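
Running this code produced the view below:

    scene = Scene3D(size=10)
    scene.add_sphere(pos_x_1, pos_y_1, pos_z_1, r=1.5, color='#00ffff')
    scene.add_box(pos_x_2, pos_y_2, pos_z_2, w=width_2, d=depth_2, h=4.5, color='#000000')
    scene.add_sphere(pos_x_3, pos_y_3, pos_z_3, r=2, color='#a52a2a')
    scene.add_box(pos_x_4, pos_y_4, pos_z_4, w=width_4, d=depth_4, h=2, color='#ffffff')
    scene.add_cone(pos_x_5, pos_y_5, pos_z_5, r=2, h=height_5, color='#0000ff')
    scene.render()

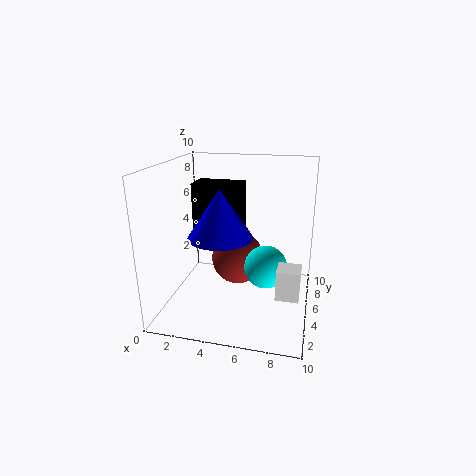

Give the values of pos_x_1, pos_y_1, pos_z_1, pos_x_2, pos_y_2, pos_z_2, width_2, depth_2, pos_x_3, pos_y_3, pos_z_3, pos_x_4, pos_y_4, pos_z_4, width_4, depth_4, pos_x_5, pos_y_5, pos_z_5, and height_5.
pos_x_1 = 7; pos_y_1 = 5; pos_z_1 = 3; pos_x_2 = 1.5; pos_y_2 = 5.5; pos_z_2 = 4; width_2 = 3.5; depth_2 = 2; pos_x_3 = 4.5; pos_y_3 = 7; pos_z_3 = 2.5; pos_x_4 = 8; pos_y_4 = 2.5; pos_z_4 = 2; width_4 = 1.5; depth_4 = 1.5; pos_x_5 = 4.5; pos_y_5 = 2.5; pos_z_5 = 6; height_5 = 3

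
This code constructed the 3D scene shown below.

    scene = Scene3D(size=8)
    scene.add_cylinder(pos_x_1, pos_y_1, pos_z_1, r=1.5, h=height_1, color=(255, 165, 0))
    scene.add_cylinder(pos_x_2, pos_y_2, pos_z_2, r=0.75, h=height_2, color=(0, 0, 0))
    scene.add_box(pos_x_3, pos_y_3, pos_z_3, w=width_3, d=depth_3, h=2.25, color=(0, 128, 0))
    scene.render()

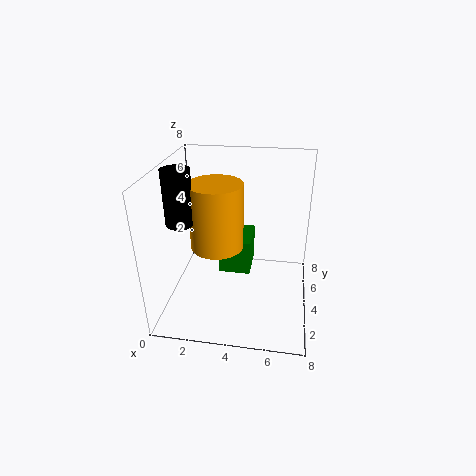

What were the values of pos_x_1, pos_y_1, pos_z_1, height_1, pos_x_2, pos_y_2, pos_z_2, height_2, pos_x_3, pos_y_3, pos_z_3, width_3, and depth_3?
pos_x_1 = 2.75, pos_y_1 = 4.25, pos_z_1 = 3.25, height_1 = 3.75, pos_x_2 = 1, pos_y_2 = 3.25, pos_z_2 = 5, height_2 = 3, pos_x_3 = 2.5, pos_y_3 = 5.5, pos_z_3 = 0.5, width_3 = 2, depth_3 = 2.5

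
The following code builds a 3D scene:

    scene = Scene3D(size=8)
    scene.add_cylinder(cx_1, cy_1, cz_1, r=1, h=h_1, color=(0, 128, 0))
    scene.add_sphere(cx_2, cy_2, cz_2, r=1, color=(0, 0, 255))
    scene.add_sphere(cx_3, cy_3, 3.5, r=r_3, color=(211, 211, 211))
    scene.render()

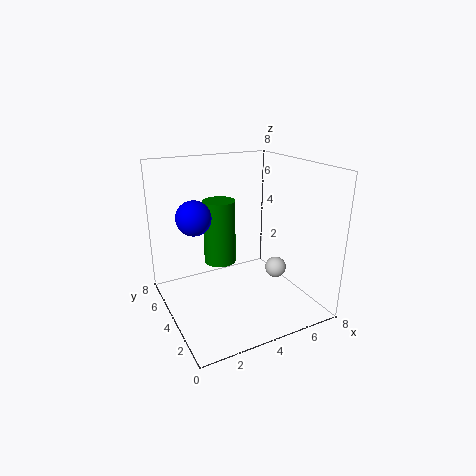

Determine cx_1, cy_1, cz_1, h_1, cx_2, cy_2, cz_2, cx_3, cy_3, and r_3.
cx_1 = 4; cy_1 = 6.5; cz_1 = 1.5; h_1 = 4; cx_2 = 2; cy_2 = 5.5; cz_2 = 5; cx_3 = 4.5; cy_3 = 1; r_3 = 0.5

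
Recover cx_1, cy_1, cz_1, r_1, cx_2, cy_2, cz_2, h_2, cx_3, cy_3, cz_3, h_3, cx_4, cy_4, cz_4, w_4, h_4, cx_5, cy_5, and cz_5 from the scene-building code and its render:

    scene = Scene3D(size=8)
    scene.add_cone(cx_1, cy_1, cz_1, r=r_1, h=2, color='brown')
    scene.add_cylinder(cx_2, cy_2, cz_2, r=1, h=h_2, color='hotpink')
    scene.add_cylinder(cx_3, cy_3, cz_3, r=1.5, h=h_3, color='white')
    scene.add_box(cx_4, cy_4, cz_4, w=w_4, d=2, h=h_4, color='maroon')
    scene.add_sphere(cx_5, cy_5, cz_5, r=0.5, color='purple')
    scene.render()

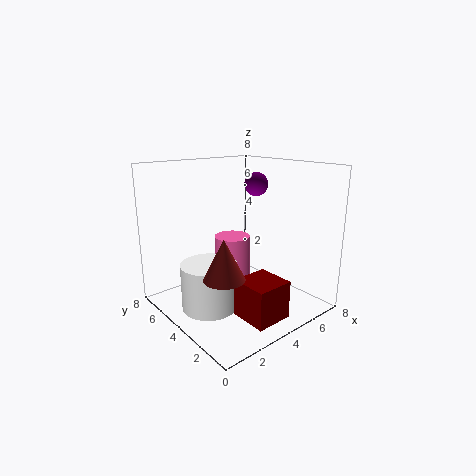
cx_1 = 1.5; cy_1 = 2; cz_1 = 3; r_1 = 1; cx_2 = 4; cy_2 = 4.5; cz_2 = 1.5; h_2 = 2.5; cx_3 = 2; cy_3 = 4; cz_3 = 0.5; h_3 = 2.5; cx_4 = 2.5; cy_4 = 0.5; cz_4 = 0.5; w_4 = 2; h_4 = 2; cx_5 = 2.5; cy_5 = 1; cz_5 = 7.5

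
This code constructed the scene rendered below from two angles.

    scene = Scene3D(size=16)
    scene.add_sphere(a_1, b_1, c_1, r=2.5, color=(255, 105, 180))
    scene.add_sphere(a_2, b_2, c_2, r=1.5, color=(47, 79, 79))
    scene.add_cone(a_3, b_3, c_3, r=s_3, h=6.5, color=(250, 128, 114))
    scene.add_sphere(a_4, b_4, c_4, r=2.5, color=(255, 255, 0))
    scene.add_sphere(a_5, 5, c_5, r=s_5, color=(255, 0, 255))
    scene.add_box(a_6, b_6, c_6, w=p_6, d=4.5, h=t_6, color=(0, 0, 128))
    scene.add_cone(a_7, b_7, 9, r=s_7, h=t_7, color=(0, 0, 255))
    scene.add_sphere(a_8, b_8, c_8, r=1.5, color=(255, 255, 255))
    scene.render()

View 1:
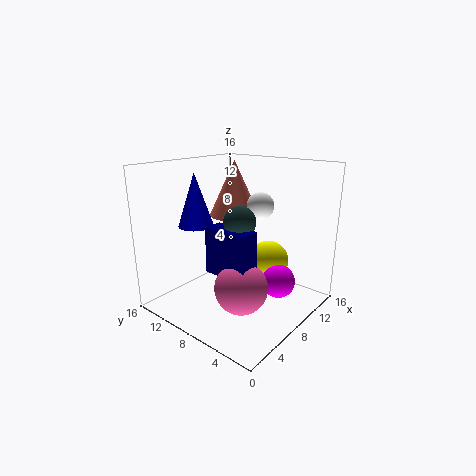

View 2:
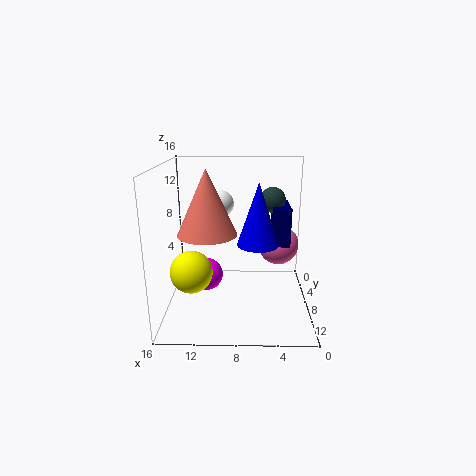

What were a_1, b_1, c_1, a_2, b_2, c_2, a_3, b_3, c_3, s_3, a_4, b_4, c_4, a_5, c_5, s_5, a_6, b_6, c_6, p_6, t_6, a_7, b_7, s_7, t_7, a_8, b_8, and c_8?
a_1 = 3; b_1 = 3.5; c_1 = 5.5; a_2 = 4; b_2 = 4.5; c_2 = 11.5; a_3 = 11; b_3 = 11; c_3 = 9.5; s_3 = 3; a_4 = 13.5; b_4 = 7.5; c_4 = 3.5; a_5 = 12; c_5 = 2; s_5 = 2; a_6 = 2; b_6 = 2.5; c_6 = 6.5; p_6 = 2; t_6 = 4.5; a_7 = 6; b_7 = 12.5; s_7 = 2; t_7 = 6; a_8 = 10; b_8 = 6.5; c_8 = 11.5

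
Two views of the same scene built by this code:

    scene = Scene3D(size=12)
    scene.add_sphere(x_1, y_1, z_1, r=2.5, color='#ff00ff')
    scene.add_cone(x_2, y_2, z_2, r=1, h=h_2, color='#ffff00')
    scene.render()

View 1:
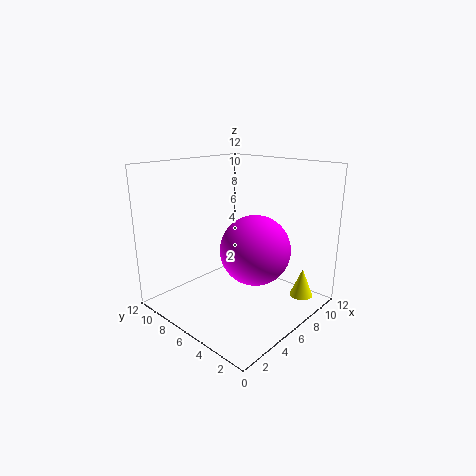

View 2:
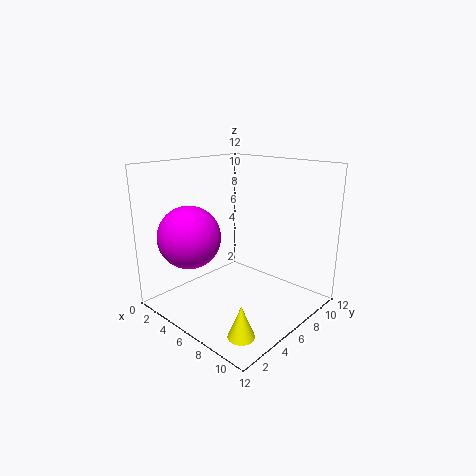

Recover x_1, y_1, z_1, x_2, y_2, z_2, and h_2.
x_1 = 4, y_1 = 2.5, z_1 = 6.5, x_2 = 10, y_2 = 2, z_2 = 0.5, h_2 = 2.5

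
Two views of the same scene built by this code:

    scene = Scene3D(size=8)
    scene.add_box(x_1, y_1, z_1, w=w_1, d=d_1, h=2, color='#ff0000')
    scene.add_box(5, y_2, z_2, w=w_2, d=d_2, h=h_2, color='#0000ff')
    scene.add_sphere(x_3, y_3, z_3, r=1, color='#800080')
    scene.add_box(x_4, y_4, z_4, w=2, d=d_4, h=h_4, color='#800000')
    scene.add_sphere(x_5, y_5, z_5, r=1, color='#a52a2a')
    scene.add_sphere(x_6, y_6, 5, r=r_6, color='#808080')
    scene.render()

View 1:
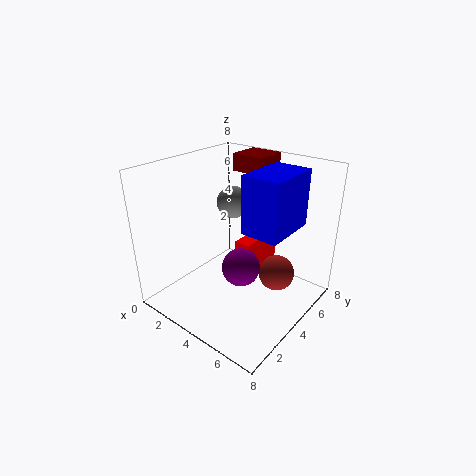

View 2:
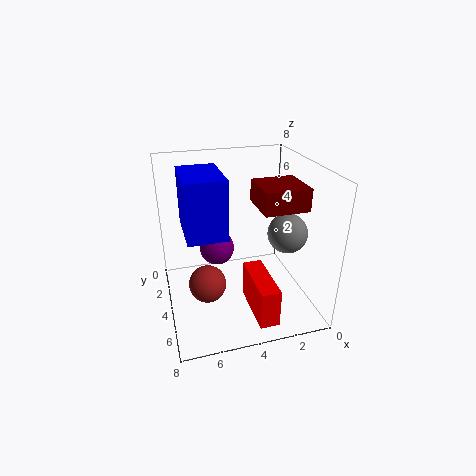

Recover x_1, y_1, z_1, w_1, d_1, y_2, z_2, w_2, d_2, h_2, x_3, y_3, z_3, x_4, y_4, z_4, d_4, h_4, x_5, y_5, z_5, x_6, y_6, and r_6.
x_1 = 3, y_1 = 5, z_1 = 1, w_1 = 1, d_1 = 3, y_2 = 3, z_2 = 5, w_2 = 2, d_2 = 3, h_2 = 3, x_3 = 5, y_3 = 3, z_3 = 3, x_4 = 2, y_4 = 6, z_4 = 7, d_4 = 2, h_4 = 1, x_5 = 6, y_5 = 5, z_5 = 2, x_6 = 2, y_6 = 6, r_6 = 1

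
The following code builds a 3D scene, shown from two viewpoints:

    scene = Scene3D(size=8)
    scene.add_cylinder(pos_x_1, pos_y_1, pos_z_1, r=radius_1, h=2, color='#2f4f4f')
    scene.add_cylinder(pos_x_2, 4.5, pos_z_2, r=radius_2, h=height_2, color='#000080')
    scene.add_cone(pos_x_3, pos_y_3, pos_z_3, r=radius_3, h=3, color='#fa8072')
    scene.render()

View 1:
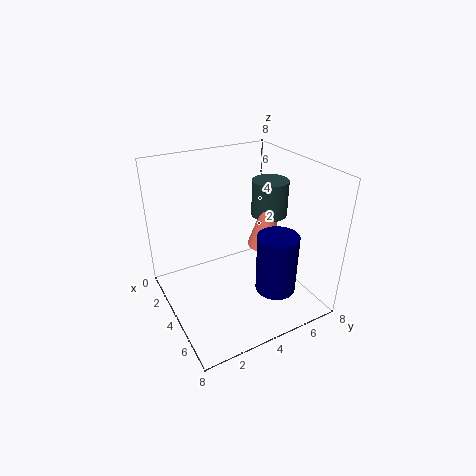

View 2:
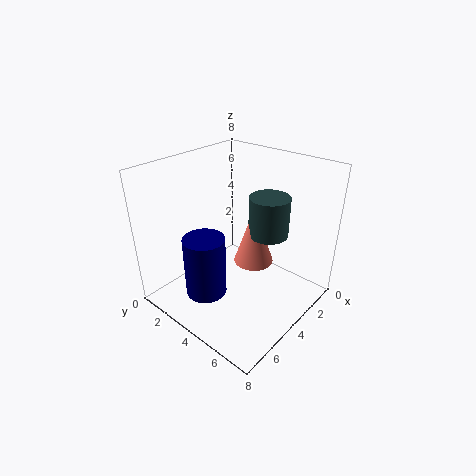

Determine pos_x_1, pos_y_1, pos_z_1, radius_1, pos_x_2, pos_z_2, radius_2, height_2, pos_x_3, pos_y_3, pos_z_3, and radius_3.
pos_x_1 = 4
pos_y_1 = 6
pos_z_1 = 5
radius_1 = 1
pos_x_2 = 7
pos_z_2 = 2.5
radius_2 = 1
height_2 = 3
pos_x_3 = 4.5
pos_y_3 = 5.5
pos_z_3 = 3.5
radius_3 = 1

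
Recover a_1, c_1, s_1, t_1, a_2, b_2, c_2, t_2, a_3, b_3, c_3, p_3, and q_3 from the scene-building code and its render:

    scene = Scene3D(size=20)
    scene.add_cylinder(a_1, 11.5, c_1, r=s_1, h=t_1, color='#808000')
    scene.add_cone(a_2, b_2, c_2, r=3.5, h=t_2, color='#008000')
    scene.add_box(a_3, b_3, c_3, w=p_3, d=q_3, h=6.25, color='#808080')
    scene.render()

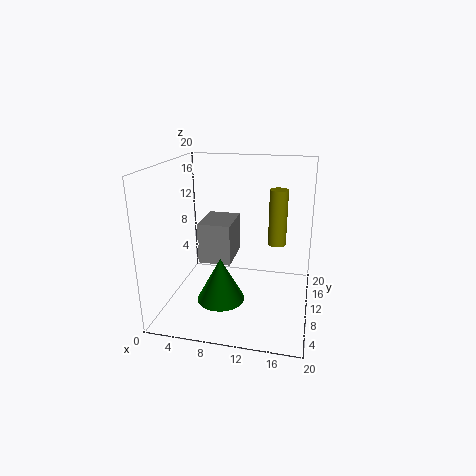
a_1 = 15.25
c_1 = 9
s_1 = 1.25
t_1 = 7.75
a_2 = 7.5
b_2 = 9.5
c_2 = 0.25
t_2 = 6.5
a_3 = 3.25
b_3 = 12
c_3 = 4.5
p_3 = 5
q_3 = 6.75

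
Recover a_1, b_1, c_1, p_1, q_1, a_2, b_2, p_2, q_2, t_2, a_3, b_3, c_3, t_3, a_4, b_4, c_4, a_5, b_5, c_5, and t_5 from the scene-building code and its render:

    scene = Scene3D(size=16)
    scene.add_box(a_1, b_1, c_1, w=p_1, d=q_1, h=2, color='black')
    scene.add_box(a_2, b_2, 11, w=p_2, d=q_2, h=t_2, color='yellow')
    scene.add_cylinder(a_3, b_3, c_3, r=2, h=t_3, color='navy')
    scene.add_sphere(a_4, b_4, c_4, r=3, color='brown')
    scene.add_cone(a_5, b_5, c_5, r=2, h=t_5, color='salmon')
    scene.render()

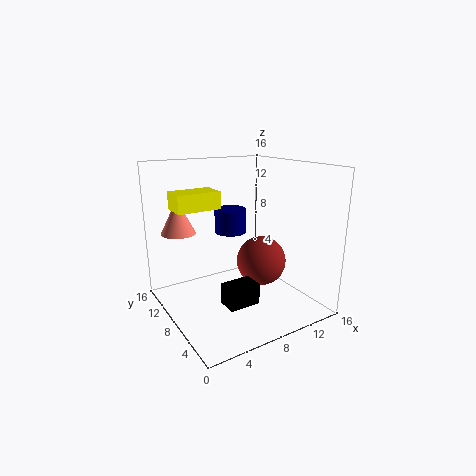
a_1 = 3; b_1 = 1; c_1 = 4; p_1 = 3; q_1 = 2; a_2 = 2; b_2 = 10; p_2 = 5; q_2 = 3; t_2 = 2; a_3 = 10; b_3 = 13; c_3 = 7; t_3 = 3; a_4 = 12; b_4 = 9; c_4 = 4; a_5 = 3; b_5 = 13; c_5 = 8; t_5 = 4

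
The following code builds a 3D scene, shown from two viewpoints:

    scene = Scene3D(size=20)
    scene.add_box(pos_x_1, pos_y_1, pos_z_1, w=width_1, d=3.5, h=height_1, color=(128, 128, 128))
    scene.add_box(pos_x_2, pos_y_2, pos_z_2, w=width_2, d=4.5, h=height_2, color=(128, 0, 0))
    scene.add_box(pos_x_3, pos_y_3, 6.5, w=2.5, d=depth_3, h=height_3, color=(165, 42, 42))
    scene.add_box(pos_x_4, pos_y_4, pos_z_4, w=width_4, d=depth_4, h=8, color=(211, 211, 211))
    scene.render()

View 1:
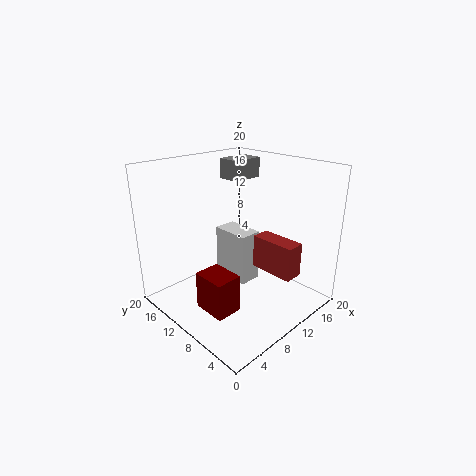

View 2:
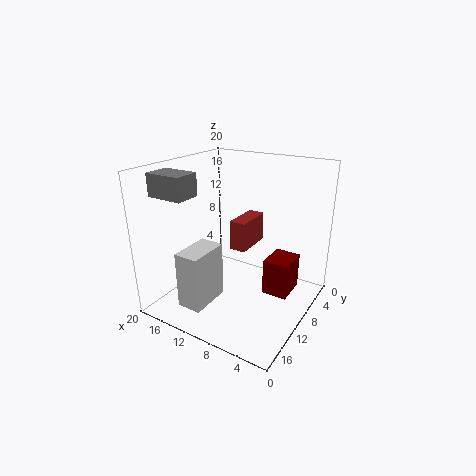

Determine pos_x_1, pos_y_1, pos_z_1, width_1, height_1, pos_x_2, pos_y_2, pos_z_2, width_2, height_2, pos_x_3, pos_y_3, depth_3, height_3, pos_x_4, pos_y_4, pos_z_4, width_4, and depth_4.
pos_x_1 = 13.5
pos_y_1 = 14
pos_z_1 = 16.5
width_1 = 5
height_1 = 3
pos_x_2 = 2.5
pos_y_2 = 5.5
pos_z_2 = 2.5
width_2 = 3.5
height_2 = 5
pos_x_3 = 10.5
pos_y_3 = 1.5
depth_3 = 6
height_3 = 4.5
pos_x_4 = 12
pos_y_4 = 11
pos_z_4 = 1
width_4 = 3.5
depth_4 = 6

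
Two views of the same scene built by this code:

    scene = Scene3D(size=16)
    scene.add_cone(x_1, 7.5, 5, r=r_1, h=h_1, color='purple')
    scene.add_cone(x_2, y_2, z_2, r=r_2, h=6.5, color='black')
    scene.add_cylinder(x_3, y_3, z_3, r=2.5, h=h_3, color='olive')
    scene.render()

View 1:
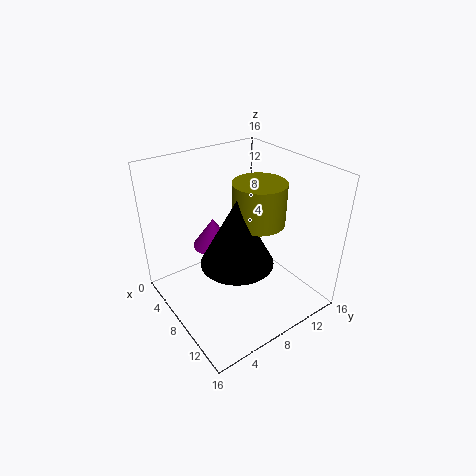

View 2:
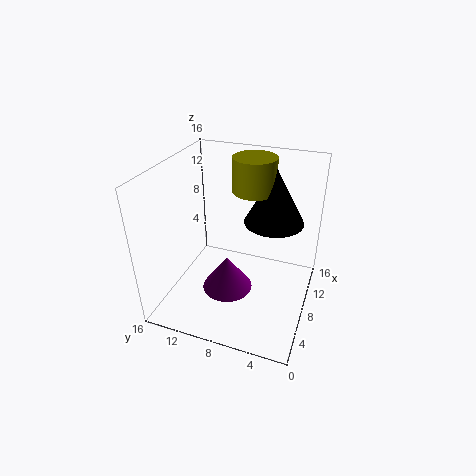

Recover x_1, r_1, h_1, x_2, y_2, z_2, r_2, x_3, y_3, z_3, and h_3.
x_1 = 3.5, r_1 = 2.5, h_1 = 3.5, x_2 = 12, y_2 = 5, z_2 = 8.5, r_2 = 3.5, x_3 = 12, y_3 = 7.5, z_3 = 12, h_3 = 4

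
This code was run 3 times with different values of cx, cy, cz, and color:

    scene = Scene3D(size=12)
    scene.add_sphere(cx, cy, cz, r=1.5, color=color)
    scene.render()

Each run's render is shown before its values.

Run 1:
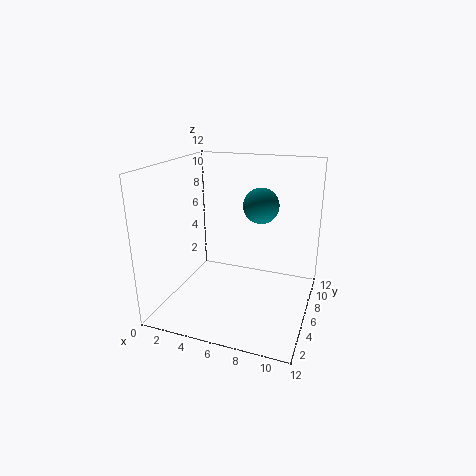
cx = 7.5; cy = 7.5; cz = 8.5; color = 'teal'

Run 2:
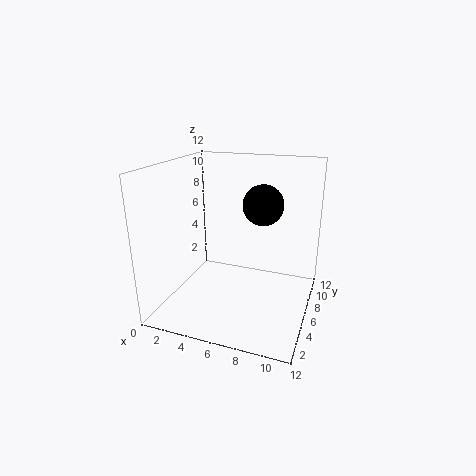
cx = 8.5; cy = 4.5; cz = 9.5; color = 'black'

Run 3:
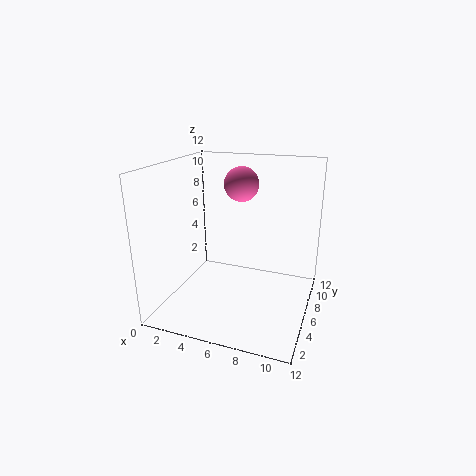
cx = 5.5; cy = 8.25; cz = 10; color = 'hotpink'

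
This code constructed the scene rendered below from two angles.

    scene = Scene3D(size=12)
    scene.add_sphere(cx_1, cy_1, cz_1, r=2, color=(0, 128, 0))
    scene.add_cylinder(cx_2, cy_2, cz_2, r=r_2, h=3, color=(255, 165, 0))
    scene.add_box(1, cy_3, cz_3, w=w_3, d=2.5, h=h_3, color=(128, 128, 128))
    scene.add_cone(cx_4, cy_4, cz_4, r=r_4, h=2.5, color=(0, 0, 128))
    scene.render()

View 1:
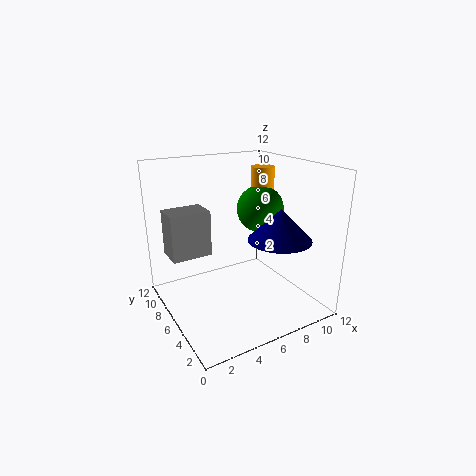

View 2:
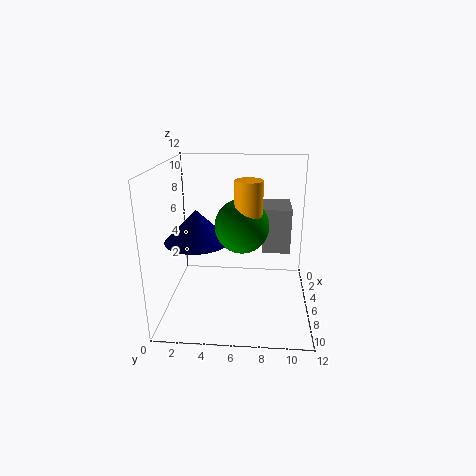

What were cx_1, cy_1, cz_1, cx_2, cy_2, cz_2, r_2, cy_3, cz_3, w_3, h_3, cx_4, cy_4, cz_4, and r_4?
cx_1 = 8.5
cy_1 = 6.5
cz_1 = 8
cx_2 = 9
cy_2 = 7
cz_2 = 8.5
r_2 = 1
cy_3 = 8
cz_3 = 4
w_3 = 3.5
h_3 = 4
cx_4 = 8
cy_4 = 3
cz_4 = 6.5
r_4 = 2.5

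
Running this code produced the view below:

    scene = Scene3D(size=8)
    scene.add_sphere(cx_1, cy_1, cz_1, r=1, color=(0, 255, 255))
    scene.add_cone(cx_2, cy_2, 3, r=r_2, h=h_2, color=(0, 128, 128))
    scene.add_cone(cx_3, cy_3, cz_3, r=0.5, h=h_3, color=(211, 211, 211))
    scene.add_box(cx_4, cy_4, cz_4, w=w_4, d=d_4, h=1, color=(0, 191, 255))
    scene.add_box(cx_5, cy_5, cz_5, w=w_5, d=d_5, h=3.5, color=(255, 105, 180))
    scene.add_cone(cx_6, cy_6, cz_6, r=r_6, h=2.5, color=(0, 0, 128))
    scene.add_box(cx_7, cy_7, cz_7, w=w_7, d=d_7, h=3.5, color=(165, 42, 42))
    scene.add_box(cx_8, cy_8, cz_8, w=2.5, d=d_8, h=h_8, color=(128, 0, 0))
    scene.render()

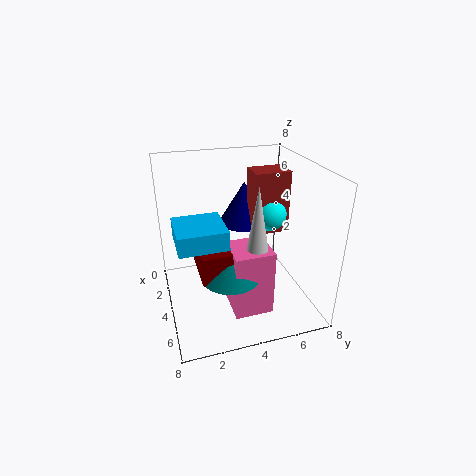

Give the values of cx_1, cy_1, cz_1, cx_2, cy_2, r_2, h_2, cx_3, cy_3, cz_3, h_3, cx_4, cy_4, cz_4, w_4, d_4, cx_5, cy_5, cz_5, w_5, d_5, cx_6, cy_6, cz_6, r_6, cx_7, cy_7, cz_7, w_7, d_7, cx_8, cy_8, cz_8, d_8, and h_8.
cx_1 = 3.5
cy_1 = 6
cz_1 = 5
cx_2 = 6
cy_2 = 3
r_2 = 1.5
h_2 = 1.5
cx_3 = 7
cy_3 = 4
cz_3 = 5
h_3 = 3
cx_4 = 3.5
cy_4 = 0.5
cz_4 = 4.5
w_4 = 2.5
d_4 = 2.5
cx_5 = 5
cy_5 = 3
cz_5 = 1
w_5 = 2
d_5 = 2
cx_6 = 2
cy_6 = 5
cz_6 = 4
r_6 = 1.5
cx_7 = 2.5
cy_7 = 5
cz_7 = 4
w_7 = 1.5
d_7 = 2
cx_8 = 4
cy_8 = 1.5
cz_8 = 3
d_8 = 1.5
h_8 = 1.5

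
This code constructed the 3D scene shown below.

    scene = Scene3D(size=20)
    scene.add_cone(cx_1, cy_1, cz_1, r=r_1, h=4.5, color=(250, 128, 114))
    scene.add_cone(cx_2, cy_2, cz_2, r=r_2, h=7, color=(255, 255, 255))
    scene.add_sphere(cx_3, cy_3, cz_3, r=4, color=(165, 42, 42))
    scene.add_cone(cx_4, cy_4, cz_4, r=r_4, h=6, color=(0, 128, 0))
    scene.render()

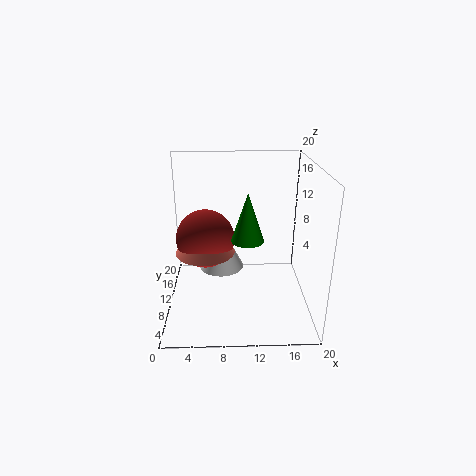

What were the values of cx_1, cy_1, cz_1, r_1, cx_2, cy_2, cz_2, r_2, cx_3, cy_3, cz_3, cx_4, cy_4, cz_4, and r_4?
cx_1 = 5.5, cy_1 = 9, cz_1 = 8.5, r_1 = 4, cx_2 = 7.5, cy_2 = 15.5, cz_2 = 2.5, r_2 = 3.5, cx_3 = 5.5, cy_3 = 10, cz_3 = 10, cx_4 = 11, cy_4 = 5, cz_4 = 12, r_4 = 2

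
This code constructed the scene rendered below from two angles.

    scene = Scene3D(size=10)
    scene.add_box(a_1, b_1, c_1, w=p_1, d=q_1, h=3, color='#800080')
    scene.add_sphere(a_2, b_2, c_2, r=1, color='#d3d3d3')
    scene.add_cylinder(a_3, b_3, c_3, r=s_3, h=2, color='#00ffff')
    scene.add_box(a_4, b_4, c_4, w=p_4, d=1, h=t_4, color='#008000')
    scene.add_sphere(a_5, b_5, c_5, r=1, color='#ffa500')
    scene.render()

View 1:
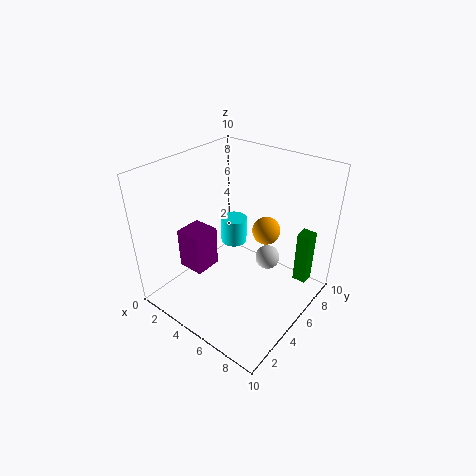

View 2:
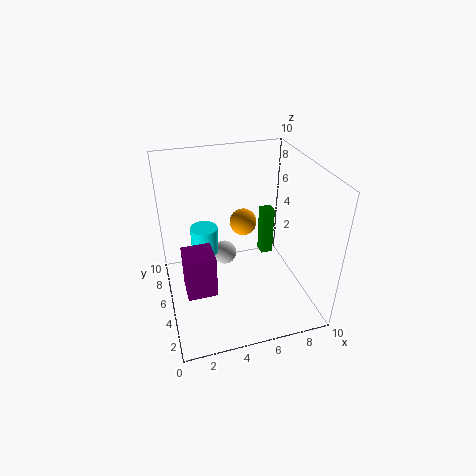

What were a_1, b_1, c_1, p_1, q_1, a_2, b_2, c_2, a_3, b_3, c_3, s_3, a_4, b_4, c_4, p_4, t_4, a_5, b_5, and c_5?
a_1 = 1, b_1 = 3, c_1 = 2, p_1 = 2, q_1 = 2, a_2 = 5, b_2 = 9, c_2 = 1, a_3 = 3, b_3 = 7, c_3 = 3, s_3 = 1, a_4 = 8, b_4 = 8, c_4 = 1, p_4 = 1, t_4 = 4, a_5 = 6, b_5 = 7, c_5 = 5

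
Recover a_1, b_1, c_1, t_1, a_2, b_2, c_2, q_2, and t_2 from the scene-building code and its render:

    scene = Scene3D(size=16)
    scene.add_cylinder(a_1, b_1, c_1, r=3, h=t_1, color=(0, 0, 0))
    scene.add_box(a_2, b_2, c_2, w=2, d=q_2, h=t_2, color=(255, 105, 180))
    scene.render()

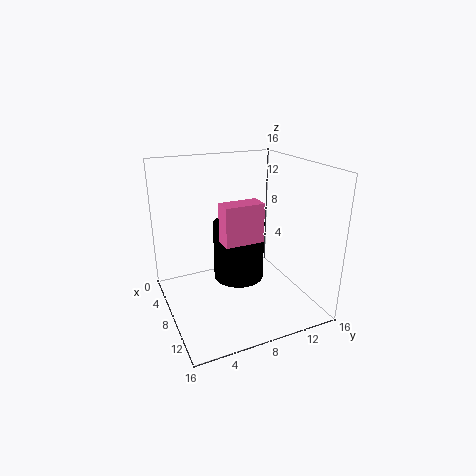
a_1 = 6; b_1 = 9; c_1 = 2; t_1 = 7; a_2 = 10; b_2 = 5; c_2 = 9; q_2 = 4; t_2 = 4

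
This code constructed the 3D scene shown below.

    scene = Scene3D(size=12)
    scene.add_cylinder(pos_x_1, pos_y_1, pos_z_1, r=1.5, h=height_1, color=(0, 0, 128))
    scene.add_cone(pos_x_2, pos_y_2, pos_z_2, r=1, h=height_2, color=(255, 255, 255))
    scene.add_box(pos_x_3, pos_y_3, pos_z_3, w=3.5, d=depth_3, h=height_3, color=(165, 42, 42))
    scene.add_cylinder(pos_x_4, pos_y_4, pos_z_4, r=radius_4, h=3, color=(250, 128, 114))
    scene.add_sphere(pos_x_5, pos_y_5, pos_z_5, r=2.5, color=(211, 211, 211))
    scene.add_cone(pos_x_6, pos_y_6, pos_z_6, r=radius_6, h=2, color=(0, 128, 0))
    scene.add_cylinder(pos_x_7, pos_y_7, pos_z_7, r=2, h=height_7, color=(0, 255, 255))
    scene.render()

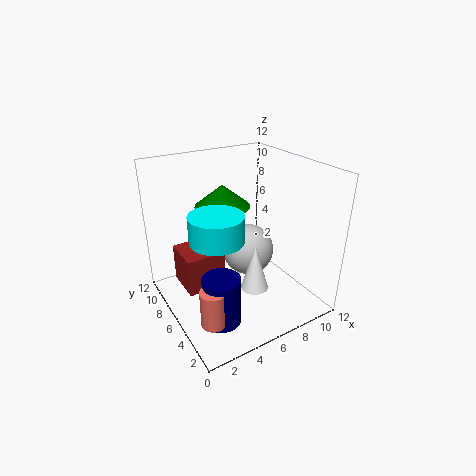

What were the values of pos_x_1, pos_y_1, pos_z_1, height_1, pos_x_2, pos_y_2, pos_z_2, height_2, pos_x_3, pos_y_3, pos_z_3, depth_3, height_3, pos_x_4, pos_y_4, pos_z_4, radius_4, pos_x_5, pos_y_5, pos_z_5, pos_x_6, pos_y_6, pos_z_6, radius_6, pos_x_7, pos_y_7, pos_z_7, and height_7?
pos_x_1 = 3; pos_y_1 = 3.5; pos_z_1 = 0.5; height_1 = 4; pos_x_2 = 5; pos_y_2 = 2; pos_z_2 = 4; height_2 = 3.5; pos_x_3 = 2; pos_y_3 = 7.5; pos_z_3 = 0.5; depth_3 = 3.5; height_3 = 3.5; pos_x_4 = 2; pos_y_4 = 3; pos_z_4 = 1; radius_4 = 1; pos_x_5 = 9; pos_y_5 = 9; pos_z_5 = 2.5; pos_x_6 = 6.5; pos_y_6 = 9.5; pos_z_6 = 7.5; radius_6 = 2.5; pos_x_7 = 3; pos_y_7 = 4; pos_z_7 = 7.5; height_7 = 2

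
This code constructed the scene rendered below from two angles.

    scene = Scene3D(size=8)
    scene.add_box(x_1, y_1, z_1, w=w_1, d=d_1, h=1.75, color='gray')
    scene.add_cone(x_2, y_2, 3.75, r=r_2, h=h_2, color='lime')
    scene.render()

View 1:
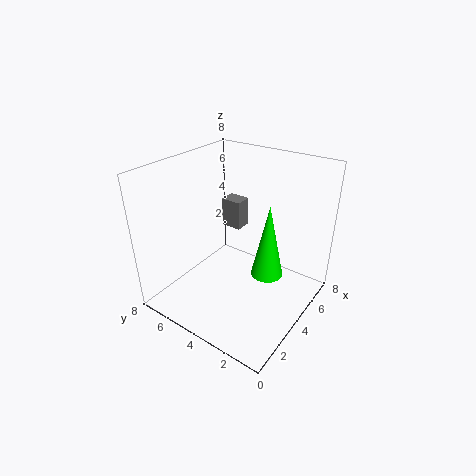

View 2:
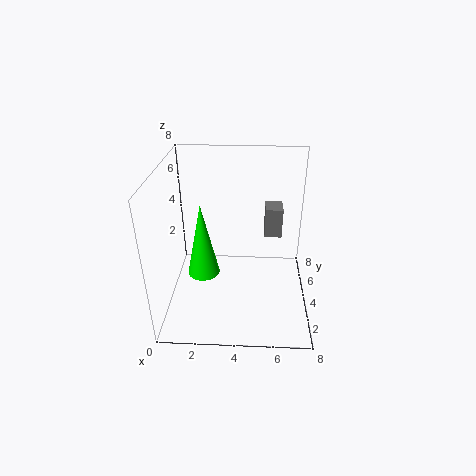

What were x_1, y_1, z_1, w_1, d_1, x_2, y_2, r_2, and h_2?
x_1 = 5.5, y_1 = 5, z_1 = 3.5, w_1 = 1, d_1 = 1.25, x_2 = 2.5, y_2 = 1.25, r_2 = 0.75, h_2 = 3.5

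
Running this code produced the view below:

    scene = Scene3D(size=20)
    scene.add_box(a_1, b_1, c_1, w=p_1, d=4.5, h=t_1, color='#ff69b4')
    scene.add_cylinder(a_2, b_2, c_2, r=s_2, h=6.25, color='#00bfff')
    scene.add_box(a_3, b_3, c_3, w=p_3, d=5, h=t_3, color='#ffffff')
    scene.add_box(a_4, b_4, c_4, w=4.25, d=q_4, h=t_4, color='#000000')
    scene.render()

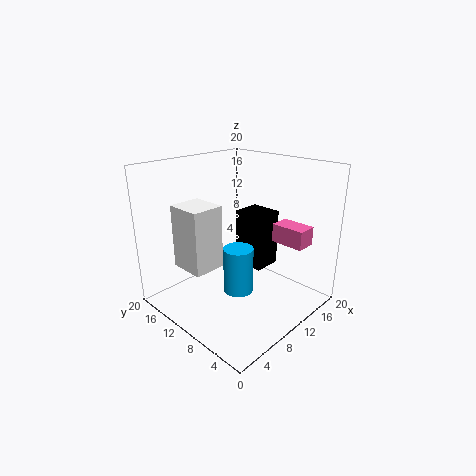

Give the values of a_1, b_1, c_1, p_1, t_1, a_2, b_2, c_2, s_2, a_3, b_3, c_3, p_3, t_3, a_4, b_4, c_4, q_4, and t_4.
a_1 = 12.5
b_1 = 1.5
c_1 = 10
p_1 = 2.75
t_1 = 2.5
a_2 = 8
b_2 = 8
c_2 = 3.5
s_2 = 2
a_3 = 3.25
b_3 = 10.75
c_3 = 6.25
p_3 = 4.5
t_3 = 8.75
a_4 = 13.5
b_4 = 9
c_4 = 3.75
q_4 = 4.75
t_4 = 8.5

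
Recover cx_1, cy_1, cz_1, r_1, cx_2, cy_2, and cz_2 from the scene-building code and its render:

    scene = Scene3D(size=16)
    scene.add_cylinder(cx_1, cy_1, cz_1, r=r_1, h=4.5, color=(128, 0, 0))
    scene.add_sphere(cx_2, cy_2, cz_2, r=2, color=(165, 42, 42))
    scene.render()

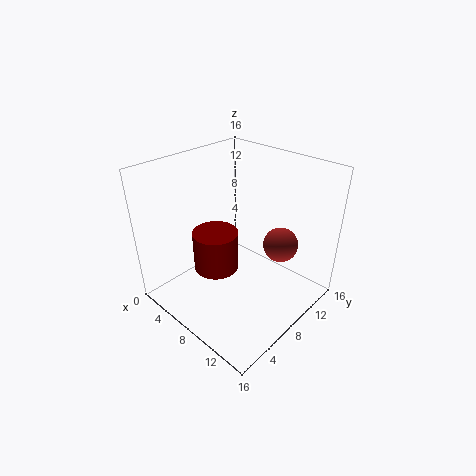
cx_1 = 6.5; cy_1 = 6; cz_1 = 4.5; r_1 = 2.5; cx_2 = 11; cy_2 = 12; cz_2 = 6.5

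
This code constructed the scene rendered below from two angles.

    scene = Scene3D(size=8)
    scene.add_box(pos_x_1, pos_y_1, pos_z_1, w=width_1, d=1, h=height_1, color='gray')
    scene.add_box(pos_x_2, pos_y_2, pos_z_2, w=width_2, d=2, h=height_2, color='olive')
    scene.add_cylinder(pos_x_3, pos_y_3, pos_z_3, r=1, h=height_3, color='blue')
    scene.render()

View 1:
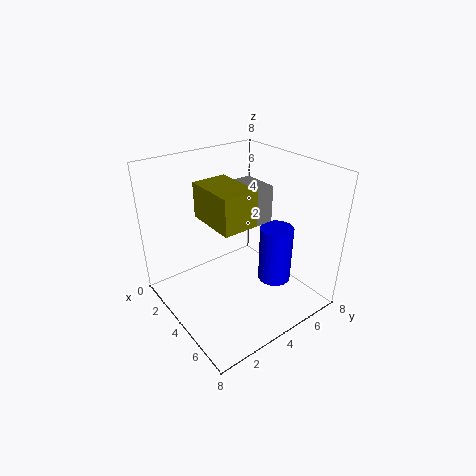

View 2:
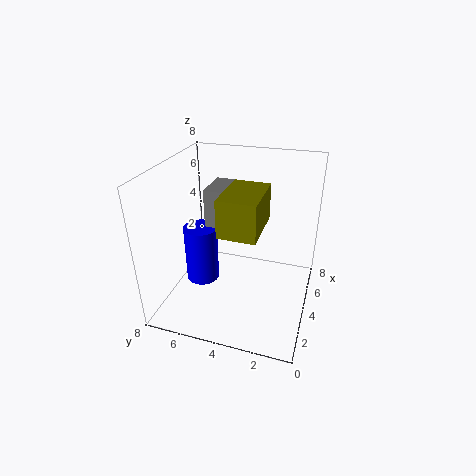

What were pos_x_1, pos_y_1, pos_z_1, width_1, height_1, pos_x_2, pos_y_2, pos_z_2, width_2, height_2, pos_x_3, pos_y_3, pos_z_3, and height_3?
pos_x_1 = 3, pos_y_1 = 4.5, pos_z_1 = 5, width_1 = 2, height_1 = 2, pos_x_2 = 2, pos_y_2 = 2.5, pos_z_2 = 5, width_2 = 3, height_2 = 2, pos_x_3 = 4.5, pos_y_3 = 6.5, pos_z_3 = 0.5, height_3 = 3.5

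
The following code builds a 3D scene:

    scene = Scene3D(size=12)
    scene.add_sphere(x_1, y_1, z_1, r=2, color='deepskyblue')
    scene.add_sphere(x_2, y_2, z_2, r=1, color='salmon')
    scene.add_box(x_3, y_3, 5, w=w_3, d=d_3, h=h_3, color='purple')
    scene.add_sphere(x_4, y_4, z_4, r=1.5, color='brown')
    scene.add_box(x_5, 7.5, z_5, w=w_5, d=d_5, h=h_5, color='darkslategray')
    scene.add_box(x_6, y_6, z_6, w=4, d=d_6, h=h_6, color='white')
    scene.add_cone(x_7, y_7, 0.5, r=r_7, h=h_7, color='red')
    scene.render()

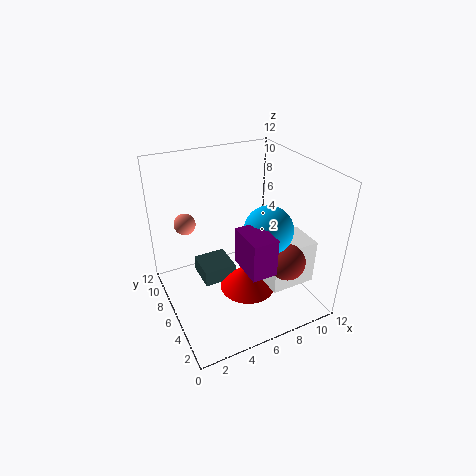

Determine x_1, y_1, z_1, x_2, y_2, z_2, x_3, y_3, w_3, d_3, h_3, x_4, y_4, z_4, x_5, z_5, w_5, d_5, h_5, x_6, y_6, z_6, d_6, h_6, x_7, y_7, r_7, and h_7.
x_1 = 8
y_1 = 4.5
z_1 = 7
x_2 = 3
y_2 = 11
z_2 = 5.5
x_3 = 5
y_3 = 1.5
w_3 = 2
d_3 = 3
h_3 = 3
x_4 = 9
y_4 = 3
z_4 = 4.5
x_5 = 3.5
z_5 = 0.5
w_5 = 3
d_5 = 3
h_5 = 1.5
x_6 = 8
y_6 = 3
z_6 = 1.5
d_6 = 3
h_6 = 4
x_7 = 7
y_7 = 6
r_7 = 2.5
h_7 = 2.5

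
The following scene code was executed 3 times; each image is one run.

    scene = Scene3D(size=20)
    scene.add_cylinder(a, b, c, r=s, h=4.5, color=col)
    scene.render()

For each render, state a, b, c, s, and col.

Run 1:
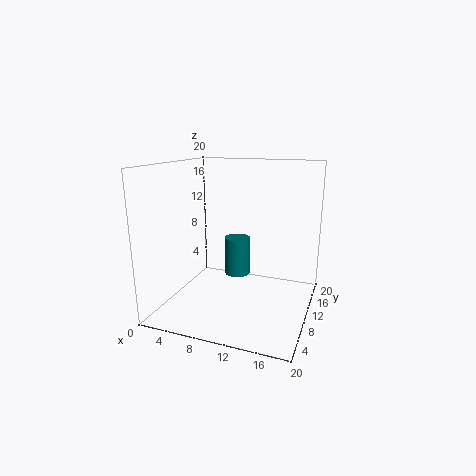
a = 12, b = 4.5, c = 7.5, s = 1.5, col = 'teal'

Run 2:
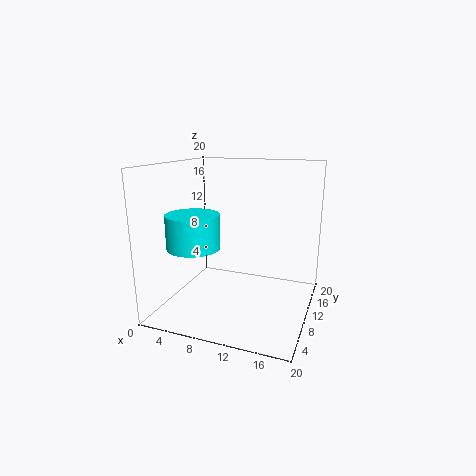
a = 5.5, b = 5.5, c = 9.5, s = 3.5, col = 'cyan'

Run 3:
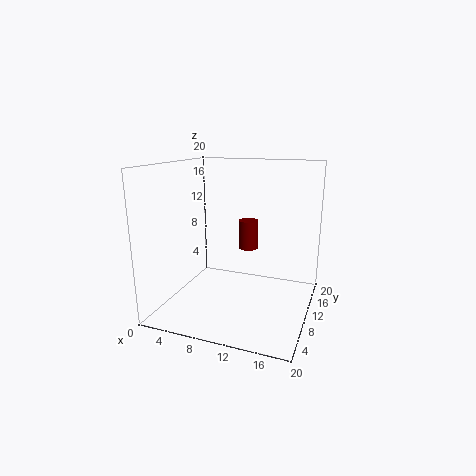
a = 9.5, b = 16, c = 6.5, s = 1.5, col = 'maroon'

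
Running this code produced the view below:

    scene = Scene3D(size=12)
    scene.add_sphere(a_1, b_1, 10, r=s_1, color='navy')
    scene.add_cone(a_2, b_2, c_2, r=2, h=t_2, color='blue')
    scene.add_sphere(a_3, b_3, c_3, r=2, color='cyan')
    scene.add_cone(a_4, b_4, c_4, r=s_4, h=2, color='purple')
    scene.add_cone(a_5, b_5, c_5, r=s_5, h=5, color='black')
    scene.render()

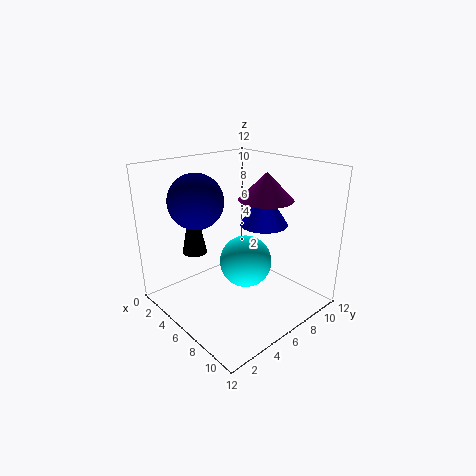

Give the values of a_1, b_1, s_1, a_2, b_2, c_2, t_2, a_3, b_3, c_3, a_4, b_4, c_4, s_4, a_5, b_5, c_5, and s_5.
a_1 = 6; b_1 = 2; s_1 = 2; a_2 = 7; b_2 = 8; c_2 = 7; t_2 = 3; a_3 = 8; b_3 = 5; c_3 = 5; a_4 = 9; b_4 = 6; c_4 = 10; s_4 = 2; a_5 = 4; b_5 = 3; c_5 = 5; s_5 = 1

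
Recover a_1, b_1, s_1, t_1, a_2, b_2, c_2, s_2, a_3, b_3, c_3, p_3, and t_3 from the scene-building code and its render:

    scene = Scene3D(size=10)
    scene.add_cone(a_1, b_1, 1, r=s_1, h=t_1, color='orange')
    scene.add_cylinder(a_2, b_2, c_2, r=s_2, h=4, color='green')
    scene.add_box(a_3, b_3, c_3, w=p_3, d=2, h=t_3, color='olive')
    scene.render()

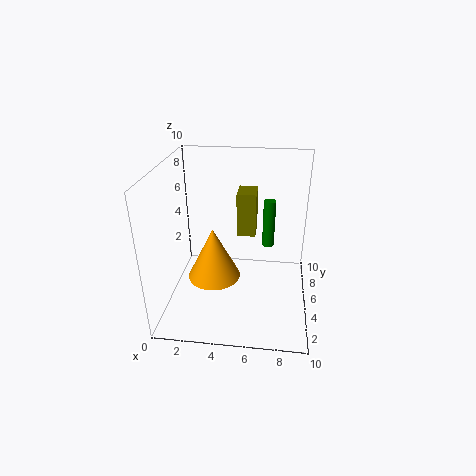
a_1 = 3; b_1 = 6; s_1 = 2; t_1 = 4; a_2 = 7; b_2 = 9.5; c_2 = 2; s_2 = 0.5; a_3 = 4.5; b_3 = 8; c_3 = 3.5; p_3 = 1.5; t_3 = 3.5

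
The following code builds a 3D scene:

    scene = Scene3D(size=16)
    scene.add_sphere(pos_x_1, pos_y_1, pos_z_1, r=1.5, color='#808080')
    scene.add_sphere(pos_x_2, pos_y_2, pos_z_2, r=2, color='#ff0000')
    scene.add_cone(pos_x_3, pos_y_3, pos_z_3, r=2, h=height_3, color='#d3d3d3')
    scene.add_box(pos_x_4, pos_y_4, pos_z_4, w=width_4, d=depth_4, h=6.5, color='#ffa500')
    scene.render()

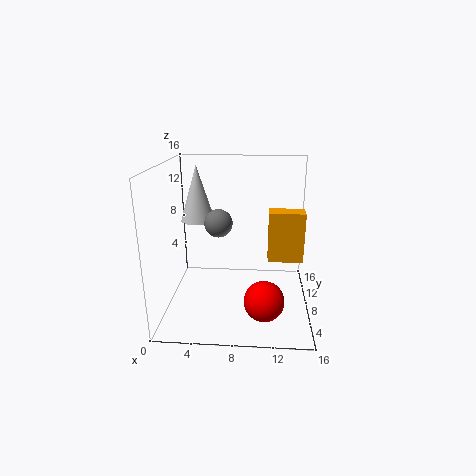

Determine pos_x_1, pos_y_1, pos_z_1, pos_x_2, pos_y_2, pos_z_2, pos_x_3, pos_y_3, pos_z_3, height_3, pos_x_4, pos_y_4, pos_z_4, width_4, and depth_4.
pos_x_1 = 6, pos_y_1 = 7, pos_z_1 = 10, pos_x_2 = 11, pos_y_2 = 2.5, pos_z_2 = 3.5, pos_x_3 = 3, pos_y_3 = 11, pos_z_3 = 9, height_3 = 6.5, pos_x_4 = 11.5, pos_y_4 = 12.5, pos_z_4 = 3, width_4 = 4.5, depth_4 = 2.5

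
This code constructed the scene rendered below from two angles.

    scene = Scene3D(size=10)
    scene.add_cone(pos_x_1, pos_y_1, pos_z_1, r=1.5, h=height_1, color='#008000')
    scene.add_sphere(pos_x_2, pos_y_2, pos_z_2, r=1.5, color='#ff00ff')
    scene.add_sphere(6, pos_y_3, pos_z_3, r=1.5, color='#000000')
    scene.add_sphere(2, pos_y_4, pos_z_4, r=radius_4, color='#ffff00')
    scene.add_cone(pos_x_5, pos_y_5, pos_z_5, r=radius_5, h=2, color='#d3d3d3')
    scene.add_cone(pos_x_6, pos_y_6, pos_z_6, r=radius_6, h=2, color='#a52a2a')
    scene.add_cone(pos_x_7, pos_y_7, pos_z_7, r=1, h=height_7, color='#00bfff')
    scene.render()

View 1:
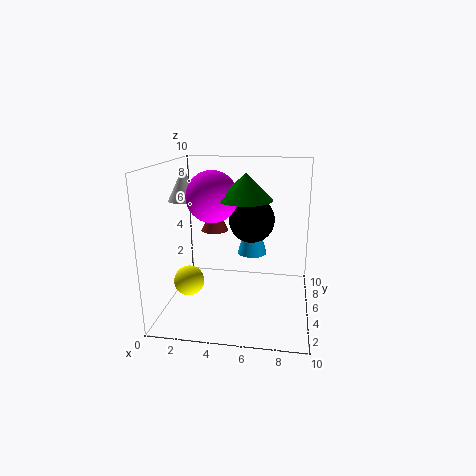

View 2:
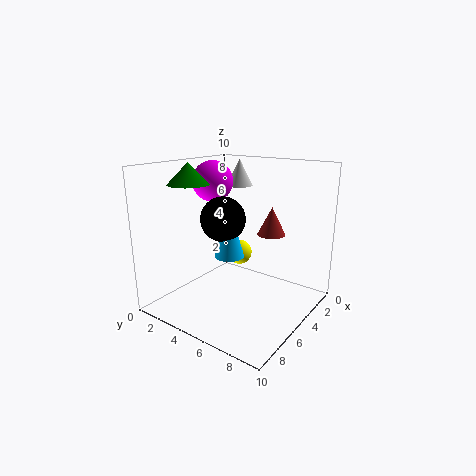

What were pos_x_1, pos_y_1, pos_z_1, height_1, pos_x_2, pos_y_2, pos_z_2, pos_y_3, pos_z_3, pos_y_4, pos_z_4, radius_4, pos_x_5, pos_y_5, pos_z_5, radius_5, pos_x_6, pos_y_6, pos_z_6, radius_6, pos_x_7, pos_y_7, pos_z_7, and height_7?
pos_x_1 = 6
pos_y_1 = 1.5
pos_z_1 = 8.5
height_1 = 1.5
pos_x_2 = 4
pos_y_2 = 2
pos_z_2 = 8.5
pos_y_3 = 4.5
pos_z_3 = 6.5
pos_y_4 = 3
pos_z_4 = 2.5
radius_4 = 1
pos_x_5 = 2
pos_y_5 = 3
pos_z_5 = 8
radius_5 = 1
pos_x_6 = 3
pos_y_6 = 6.5
pos_z_6 = 5
radius_6 = 1
pos_x_7 = 6
pos_y_7 = 5
pos_z_7 = 4
height_7 = 3.5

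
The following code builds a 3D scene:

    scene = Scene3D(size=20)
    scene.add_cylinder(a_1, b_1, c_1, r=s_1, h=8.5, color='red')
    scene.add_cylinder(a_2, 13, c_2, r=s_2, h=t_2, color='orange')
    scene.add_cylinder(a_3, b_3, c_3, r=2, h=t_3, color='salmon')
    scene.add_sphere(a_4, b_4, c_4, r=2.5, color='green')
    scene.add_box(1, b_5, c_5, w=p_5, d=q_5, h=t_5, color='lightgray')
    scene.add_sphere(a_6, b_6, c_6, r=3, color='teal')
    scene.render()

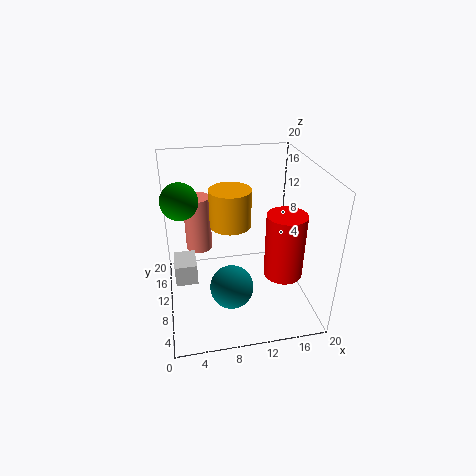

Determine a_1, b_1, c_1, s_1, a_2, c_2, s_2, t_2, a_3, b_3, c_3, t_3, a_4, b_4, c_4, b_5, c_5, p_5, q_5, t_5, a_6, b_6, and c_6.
a_1 = 15, b_1 = 5, c_1 = 7, s_1 = 2.5, a_2 = 9.5, c_2 = 10.5, s_2 = 3, t_2 = 5.5, a_3 = 5, b_3 = 16, c_3 = 5.5, t_3 = 8.5, a_4 = 2.5, b_4 = 11.5, c_4 = 15.5, b_5 = 8, c_5 = 4.5, p_5 = 3, q_5 = 4, t_5 = 3, a_6 = 8.5, b_6 = 7, c_6 = 4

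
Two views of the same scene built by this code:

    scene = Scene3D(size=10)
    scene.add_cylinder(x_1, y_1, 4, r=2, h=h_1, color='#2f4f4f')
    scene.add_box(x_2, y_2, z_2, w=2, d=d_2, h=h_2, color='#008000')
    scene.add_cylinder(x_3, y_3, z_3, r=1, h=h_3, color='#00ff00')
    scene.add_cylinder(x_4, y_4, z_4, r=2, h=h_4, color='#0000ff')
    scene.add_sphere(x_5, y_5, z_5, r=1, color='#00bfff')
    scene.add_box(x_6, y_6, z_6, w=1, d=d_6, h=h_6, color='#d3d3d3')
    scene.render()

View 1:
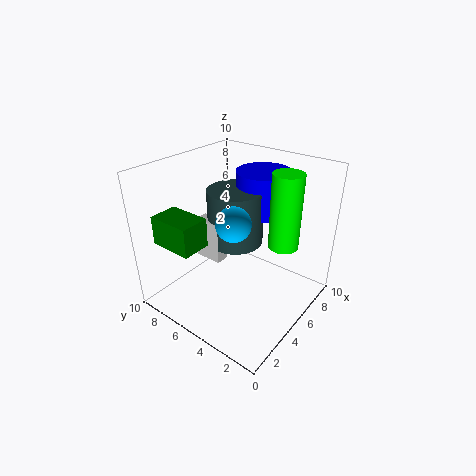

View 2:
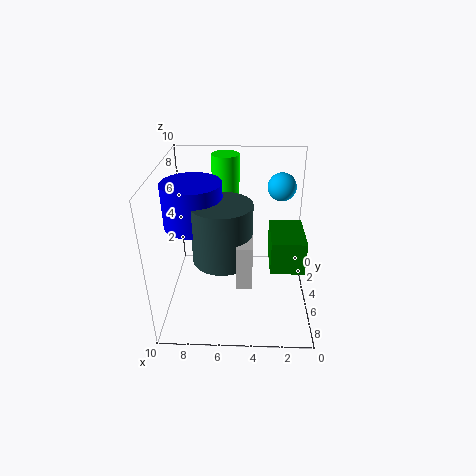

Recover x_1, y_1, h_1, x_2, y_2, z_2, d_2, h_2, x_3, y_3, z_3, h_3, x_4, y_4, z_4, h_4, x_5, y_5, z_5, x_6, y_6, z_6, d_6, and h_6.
x_1 = 6, y_1 = 6, h_1 = 4, x_2 = 1, y_2 = 6, z_2 = 5, d_2 = 3, h_2 = 2, x_3 = 6, y_3 = 2, z_3 = 5, h_3 = 5, x_4 = 8, y_4 = 5, z_4 = 6, h_4 = 3, x_5 = 2, y_5 = 3, z_5 = 8, x_6 = 4, y_6 = 6, z_6 = 3, d_6 = 2, h_6 = 3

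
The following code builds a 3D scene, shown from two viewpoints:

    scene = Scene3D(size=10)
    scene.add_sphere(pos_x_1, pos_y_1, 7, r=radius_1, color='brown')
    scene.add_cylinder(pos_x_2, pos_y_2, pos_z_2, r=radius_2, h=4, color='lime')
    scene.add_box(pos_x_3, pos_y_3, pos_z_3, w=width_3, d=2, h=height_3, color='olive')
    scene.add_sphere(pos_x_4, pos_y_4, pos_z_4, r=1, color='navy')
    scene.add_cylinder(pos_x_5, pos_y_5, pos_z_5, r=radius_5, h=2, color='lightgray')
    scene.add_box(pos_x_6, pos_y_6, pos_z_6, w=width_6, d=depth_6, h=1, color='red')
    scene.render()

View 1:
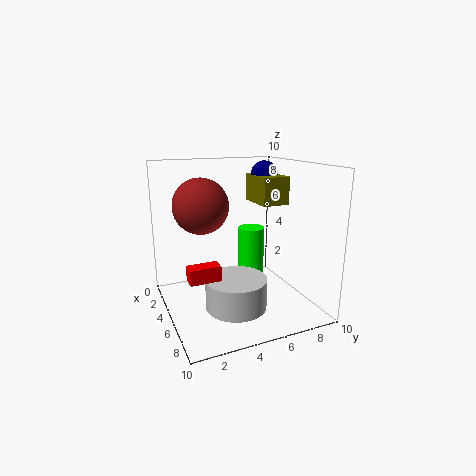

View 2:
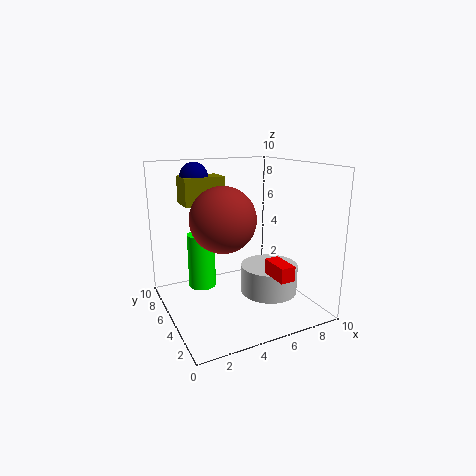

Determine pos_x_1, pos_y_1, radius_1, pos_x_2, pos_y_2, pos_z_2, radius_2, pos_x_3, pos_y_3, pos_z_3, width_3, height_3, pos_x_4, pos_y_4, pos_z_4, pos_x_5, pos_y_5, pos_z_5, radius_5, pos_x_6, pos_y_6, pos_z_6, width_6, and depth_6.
pos_x_1 = 3; pos_y_1 = 3; radius_1 = 2; pos_x_2 = 3; pos_y_2 = 7; pos_z_2 = 1; radius_2 = 1; pos_x_3 = 2; pos_y_3 = 7; pos_z_3 = 7; width_3 = 3; height_3 = 2; pos_x_4 = 3; pos_y_4 = 8; pos_z_4 = 9; pos_x_5 = 7; pos_y_5 = 4; pos_z_5 = 1; radius_5 = 2; pos_x_6 = 6; pos_y_6 = 1; pos_z_6 = 3; width_6 = 1; depth_6 = 2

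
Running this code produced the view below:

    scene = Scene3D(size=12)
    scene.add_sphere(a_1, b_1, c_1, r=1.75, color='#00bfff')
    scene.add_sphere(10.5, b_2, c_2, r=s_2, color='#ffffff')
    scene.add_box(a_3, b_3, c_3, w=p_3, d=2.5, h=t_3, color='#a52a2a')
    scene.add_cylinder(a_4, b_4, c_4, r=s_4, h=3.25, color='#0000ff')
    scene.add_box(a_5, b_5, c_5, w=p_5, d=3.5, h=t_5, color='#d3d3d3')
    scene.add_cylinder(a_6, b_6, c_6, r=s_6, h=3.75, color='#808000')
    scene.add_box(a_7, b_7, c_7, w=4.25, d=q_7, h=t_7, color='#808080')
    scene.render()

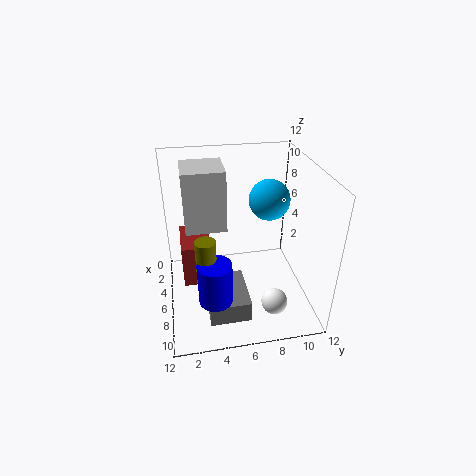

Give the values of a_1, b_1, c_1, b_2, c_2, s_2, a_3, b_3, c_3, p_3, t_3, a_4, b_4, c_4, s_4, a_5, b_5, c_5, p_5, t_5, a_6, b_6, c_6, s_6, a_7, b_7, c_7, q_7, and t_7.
a_1 = 4.5; b_1 = 9; c_1 = 8.5; b_2 = 8; c_2 = 2.75; s_2 = 1; a_3 = 2.25; b_3 = 1.25; c_3 = 1.75; p_3 = 4; t_3 = 3.75; a_4 = 10.25; b_4 = 3.5; c_4 = 3.5; s_4 = 1.25; a_5 = 1.75; b_5 = 1.75; c_5 = 6.25; p_5 = 3.5; t_5 = 5.25; a_6 = 9.5; b_6 = 3; c_6 = 4.5; s_6 = 0.75; a_7 = 6.25; b_7 = 3; c_7 = 1; q_7 = 3.25; t_7 = 1.75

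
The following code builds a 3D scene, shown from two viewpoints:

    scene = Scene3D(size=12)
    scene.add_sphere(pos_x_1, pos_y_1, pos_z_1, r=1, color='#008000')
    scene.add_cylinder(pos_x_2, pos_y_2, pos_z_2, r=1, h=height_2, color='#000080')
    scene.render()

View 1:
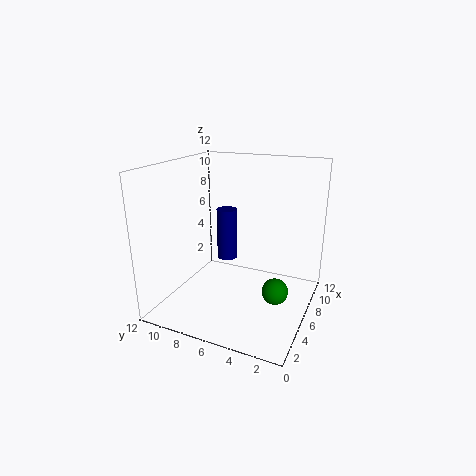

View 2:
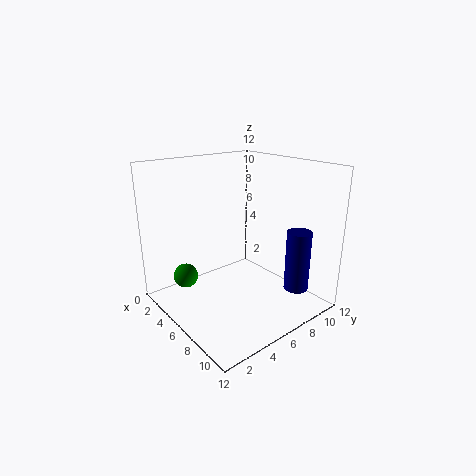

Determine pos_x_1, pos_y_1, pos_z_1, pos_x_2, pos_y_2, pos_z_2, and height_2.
pos_x_1 = 4; pos_y_1 = 2; pos_z_1 = 3; pos_x_2 = 10; pos_y_2 = 9; pos_z_2 = 2; height_2 = 5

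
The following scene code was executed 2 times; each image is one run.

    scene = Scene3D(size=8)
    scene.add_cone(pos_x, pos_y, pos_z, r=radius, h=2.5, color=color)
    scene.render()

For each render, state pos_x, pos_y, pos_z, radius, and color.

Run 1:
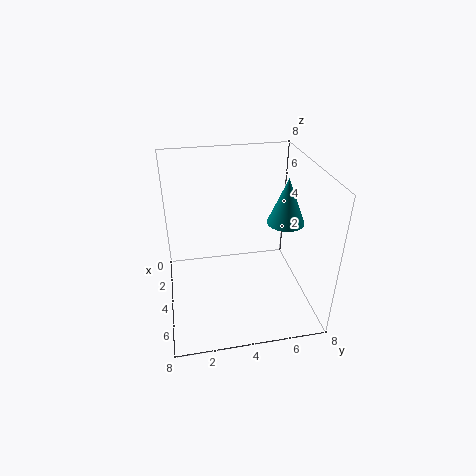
pos_x = 4.5, pos_y = 6.5, pos_z = 5, radius = 1, color = 'teal'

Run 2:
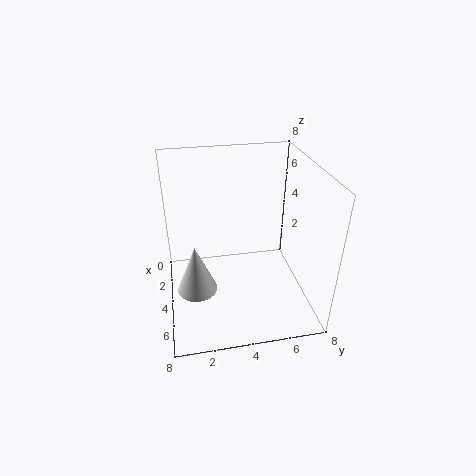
pos_x = 6, pos_y = 1.5, pos_z = 2.5, radius = 1, color = 'lightgray'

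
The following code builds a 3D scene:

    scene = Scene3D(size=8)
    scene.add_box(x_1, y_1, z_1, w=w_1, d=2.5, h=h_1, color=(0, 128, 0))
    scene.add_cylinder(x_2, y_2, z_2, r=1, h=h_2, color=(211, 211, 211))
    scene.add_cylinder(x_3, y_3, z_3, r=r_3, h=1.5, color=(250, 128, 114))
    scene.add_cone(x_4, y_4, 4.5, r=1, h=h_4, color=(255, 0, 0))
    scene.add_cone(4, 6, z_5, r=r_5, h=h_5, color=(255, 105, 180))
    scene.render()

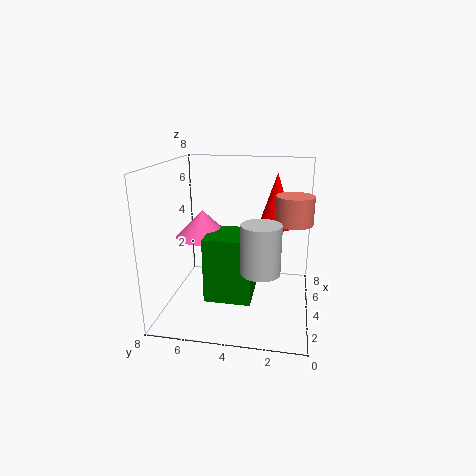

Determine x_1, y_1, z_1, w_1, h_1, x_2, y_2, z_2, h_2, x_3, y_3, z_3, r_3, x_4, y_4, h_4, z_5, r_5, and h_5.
x_1 = 2; y_1 = 3; z_1 = 1; w_1 = 2.5; h_1 = 3.5; x_2 = 2; y_2 = 2.5; z_2 = 3; h_2 = 2.5; x_3 = 4; y_3 = 1; z_3 = 5; r_3 = 1; x_4 = 5; y_4 = 2; h_4 = 3; z_5 = 4; r_5 = 1.5; h_5 = 1.5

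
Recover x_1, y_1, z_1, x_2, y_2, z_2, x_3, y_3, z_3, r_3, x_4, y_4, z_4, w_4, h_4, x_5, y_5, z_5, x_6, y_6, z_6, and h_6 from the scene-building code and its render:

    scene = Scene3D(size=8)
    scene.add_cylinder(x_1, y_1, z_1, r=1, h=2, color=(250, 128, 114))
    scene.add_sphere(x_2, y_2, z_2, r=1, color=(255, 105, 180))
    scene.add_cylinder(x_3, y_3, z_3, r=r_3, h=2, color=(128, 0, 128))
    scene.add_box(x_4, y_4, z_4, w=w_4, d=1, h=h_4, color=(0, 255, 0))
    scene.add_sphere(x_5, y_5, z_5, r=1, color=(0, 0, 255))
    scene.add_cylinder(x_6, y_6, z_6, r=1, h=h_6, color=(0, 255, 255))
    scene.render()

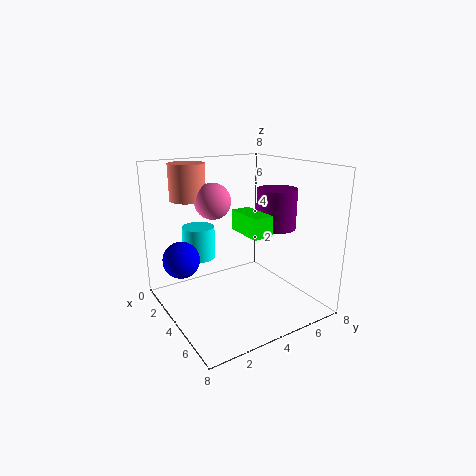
x_1 = 2
y_1 = 2
z_1 = 6
x_2 = 3
y_2 = 3
z_2 = 6
x_3 = 6
y_3 = 5
z_3 = 5
r_3 = 1
x_4 = 5
y_4 = 3
z_4 = 5
w_4 = 2
h_4 = 1
x_5 = 3
y_5 = 1
z_5 = 3
x_6 = 1
y_6 = 3
z_6 = 2
h_6 = 2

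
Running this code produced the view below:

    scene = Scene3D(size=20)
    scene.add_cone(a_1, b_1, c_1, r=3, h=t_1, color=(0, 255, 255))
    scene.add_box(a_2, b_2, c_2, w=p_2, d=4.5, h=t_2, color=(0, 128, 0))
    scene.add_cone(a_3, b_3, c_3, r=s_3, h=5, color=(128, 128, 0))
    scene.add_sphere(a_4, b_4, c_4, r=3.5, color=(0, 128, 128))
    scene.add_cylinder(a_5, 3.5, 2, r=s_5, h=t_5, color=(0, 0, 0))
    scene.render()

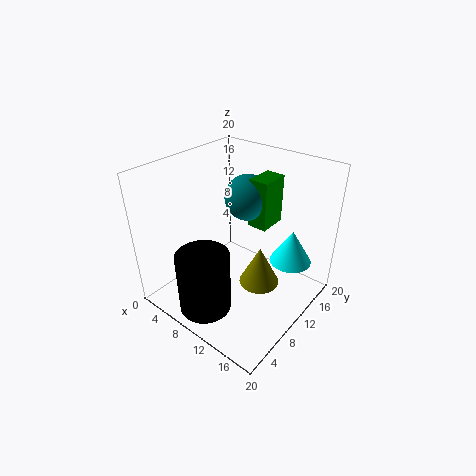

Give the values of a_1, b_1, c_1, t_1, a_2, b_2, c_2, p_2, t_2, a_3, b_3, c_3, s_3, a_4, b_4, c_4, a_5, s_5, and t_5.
a_1 = 15.5, b_1 = 15.5, c_1 = 5.5, t_1 = 5, a_2 = 8, b_2 = 15, c_2 = 9, p_2 = 3, t_2 = 7.5, a_3 = 15.5, b_3 = 7.5, c_3 = 7, s_3 = 2.5, a_4 = 7, b_4 = 16, c_4 = 13, a_5 = 9.5, s_5 = 3.5, t_5 = 8.5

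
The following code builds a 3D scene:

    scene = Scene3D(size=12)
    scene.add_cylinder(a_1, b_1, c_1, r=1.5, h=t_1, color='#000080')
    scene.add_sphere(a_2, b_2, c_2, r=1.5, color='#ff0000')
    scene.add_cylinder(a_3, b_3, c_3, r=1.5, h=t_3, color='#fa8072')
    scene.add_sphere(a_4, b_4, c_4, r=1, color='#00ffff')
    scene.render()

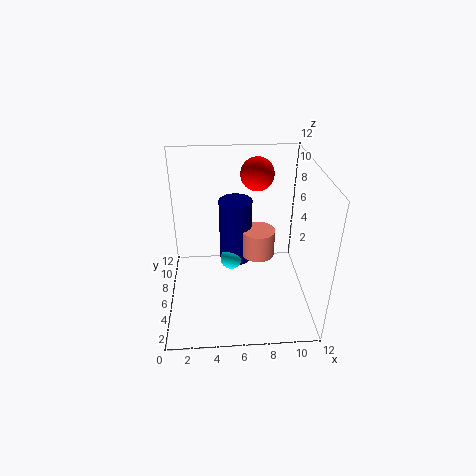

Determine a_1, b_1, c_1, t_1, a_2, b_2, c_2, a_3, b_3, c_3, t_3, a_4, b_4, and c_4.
a_1 = 6
b_1 = 9
c_1 = 2
t_1 = 6
a_2 = 8
b_2 = 10
c_2 = 10
a_3 = 8
b_3 = 8
c_3 = 3
t_3 = 2.5
a_4 = 5.5
b_4 = 8
c_4 = 2.5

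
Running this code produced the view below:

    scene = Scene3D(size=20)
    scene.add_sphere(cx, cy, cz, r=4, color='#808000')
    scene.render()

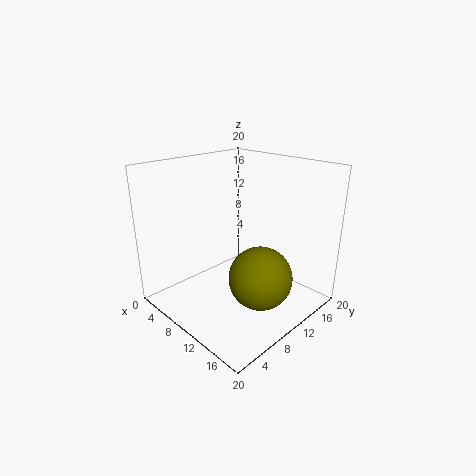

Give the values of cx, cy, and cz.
cx = 16
cy = 8
cz = 7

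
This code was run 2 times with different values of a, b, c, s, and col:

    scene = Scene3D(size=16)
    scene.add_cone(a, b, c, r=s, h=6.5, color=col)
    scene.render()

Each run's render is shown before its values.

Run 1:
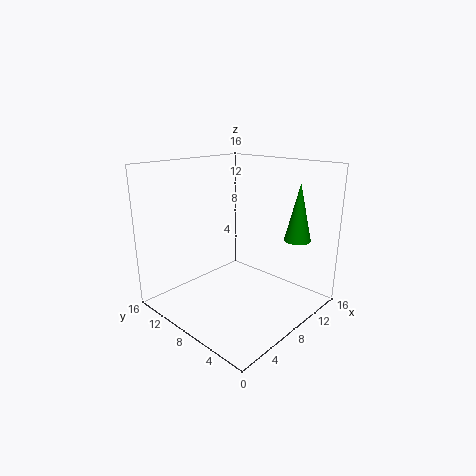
a = 13
b = 3.5
c = 7.5
s = 1.5
col = 'green'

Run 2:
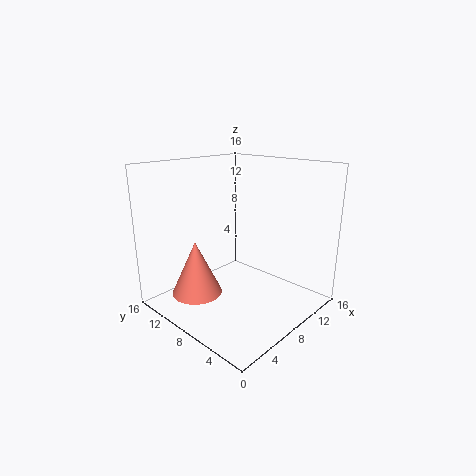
a = 5.5
b = 12.5
c = 0.5
s = 3
col = 'salmon'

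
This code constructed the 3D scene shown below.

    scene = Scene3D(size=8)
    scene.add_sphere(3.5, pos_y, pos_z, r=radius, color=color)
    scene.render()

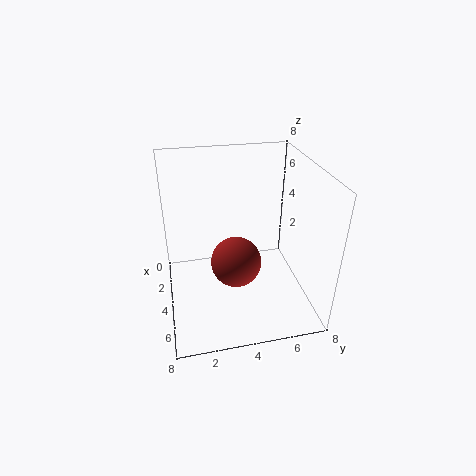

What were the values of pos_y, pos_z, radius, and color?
pos_y = 4, pos_z = 2, radius = 1.5, color = 'brown'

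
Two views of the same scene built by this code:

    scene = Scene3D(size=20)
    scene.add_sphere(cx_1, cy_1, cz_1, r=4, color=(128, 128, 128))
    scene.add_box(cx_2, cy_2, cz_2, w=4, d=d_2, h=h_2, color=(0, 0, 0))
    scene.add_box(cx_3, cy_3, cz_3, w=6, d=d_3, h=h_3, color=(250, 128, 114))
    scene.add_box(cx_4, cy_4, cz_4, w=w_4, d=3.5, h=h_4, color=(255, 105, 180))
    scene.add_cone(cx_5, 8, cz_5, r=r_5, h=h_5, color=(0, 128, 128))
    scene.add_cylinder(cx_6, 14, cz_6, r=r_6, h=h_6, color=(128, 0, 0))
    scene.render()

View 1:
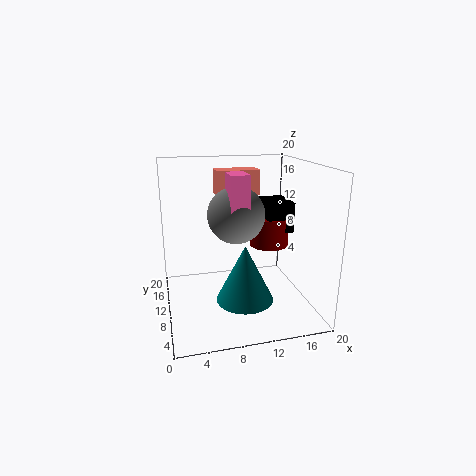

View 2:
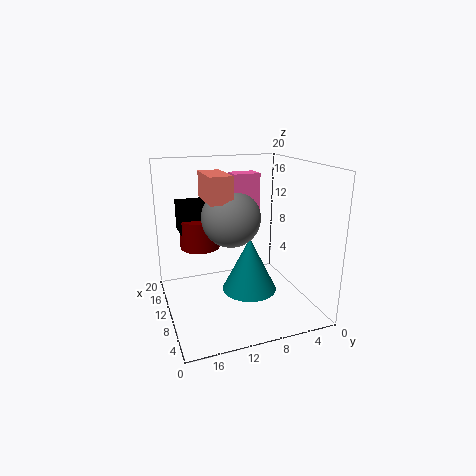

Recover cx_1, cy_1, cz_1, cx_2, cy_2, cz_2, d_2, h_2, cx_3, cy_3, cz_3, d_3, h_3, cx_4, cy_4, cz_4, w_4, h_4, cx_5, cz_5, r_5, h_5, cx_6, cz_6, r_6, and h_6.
cx_1 = 10; cy_1 = 11; cz_1 = 13; cx_2 = 15; cy_2 = 11.5; cz_2 = 9.5; d_2 = 5.5; h_2 = 4.5; cx_3 = 7.5; cy_3 = 11.5; cz_3 = 15.5; d_3 = 3; h_3 = 3.5; cx_4 = 8.5; cy_4 = 7.5; cz_4 = 13; w_4 = 2.5; h_4 = 6; cx_5 = 10.5; cz_5 = 1.5; r_5 = 4; h_5 = 8; cx_6 = 16; cz_6 = 7; r_6 = 3; h_6 = 4.5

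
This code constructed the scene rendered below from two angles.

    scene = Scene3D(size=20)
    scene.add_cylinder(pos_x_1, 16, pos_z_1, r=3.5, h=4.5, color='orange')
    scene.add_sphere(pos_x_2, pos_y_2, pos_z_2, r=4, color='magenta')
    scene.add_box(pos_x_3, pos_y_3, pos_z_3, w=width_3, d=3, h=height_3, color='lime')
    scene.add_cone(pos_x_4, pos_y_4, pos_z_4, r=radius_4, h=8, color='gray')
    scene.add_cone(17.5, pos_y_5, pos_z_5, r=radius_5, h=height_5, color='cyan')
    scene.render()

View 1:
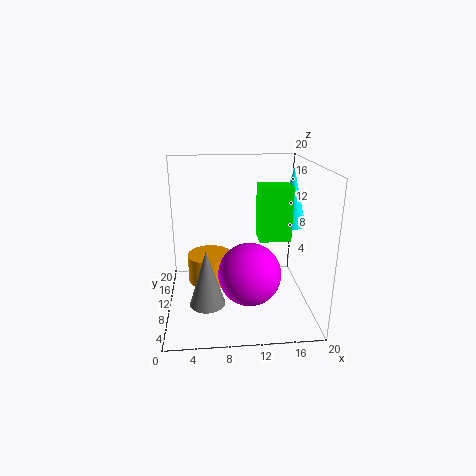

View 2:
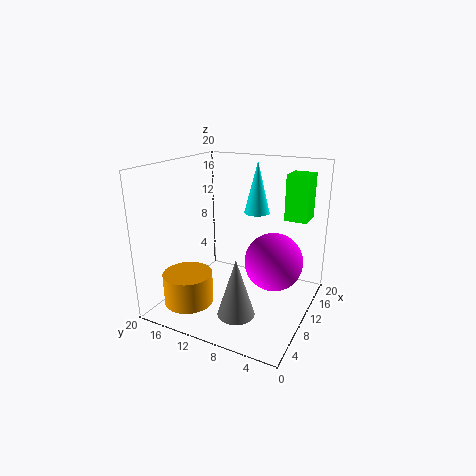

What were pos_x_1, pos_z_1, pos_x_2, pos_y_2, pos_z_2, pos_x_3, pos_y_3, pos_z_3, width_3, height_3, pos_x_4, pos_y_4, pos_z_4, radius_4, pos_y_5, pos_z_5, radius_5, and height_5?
pos_x_1 = 6, pos_z_1 = 0.5, pos_x_2 = 11, pos_y_2 = 5, pos_z_2 = 7, pos_x_3 = 11.5, pos_y_3 = 1, pos_z_3 = 13, width_3 = 3.5, height_3 = 6, pos_x_4 = 5.5, pos_y_4 = 8, pos_z_4 = 1, radius_4 = 2.5, pos_y_5 = 10.5, pos_z_5 = 11.5, radius_5 = 2, height_5 = 8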